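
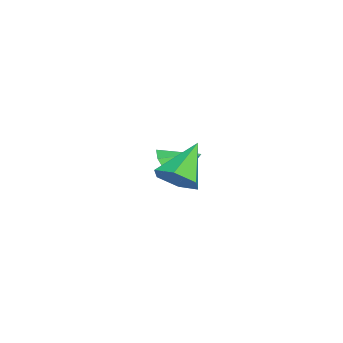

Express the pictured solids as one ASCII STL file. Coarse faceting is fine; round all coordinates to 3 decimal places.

solid 
facet normal 0.678 -0.299 -0.671
outer loop
vertex 4.403 -0.132 0.141
vertex 3.905 -0.928 -0.008
vertex 3.73 -0.153 -0.53
endloop
endfacet
facet normal -0.078 0.996 0.047
outer loop
vertex 4.403 -0.132 0.141
vertex 3.73 -0.153 -0.53
vertex 2.555 -0.332 1.328
endloop
endfacet
facet normal 0.678 -0.299 -0.671
outer loop
vertex 3.73 -0.153 -0.53
vertex 3.905 -0.928 -0.008
vertex 3.233 -0.949 -0.678
endloop
endfacet
facet normal -0.736 0.536 -0.414
outer loop
vertex 3.73 -0.153 -0.53
vertex 3.233 -0.949 -0.678
vertex 2.555 -0.332 1.328
endloop
endfacet
facet normal 0.678 -0.299 -0.671
outer loop
vertex 3.233 -0.949 -0.678
vertex 3.905 -0.928 -0.008
vertex 3.408 -1.723 -0.156
endloop
endfacet
facet normal -0.916 -0.345 -0.204
outer loop
vertex 3.233 -0.949 -0.678
vertex 3.408 -1.723 -0.156
vertex 2.555 -0.332 1.328
endloop
endfacet
facet normal 0.678 -0.299 -0.671
outer loop
vertex 3.408 -1.723 -0.156
vertex 3.905 -0.928 -0.008
vertex 4.08 -1.702 0.514
endloop
endfacet
facet normal -0.441 -0.767 0.466
outer loop
vertex 3.408 -1.723 -0.156
vertex 4.08 -1.702 0.514
vertex 2.555 -0.332 1.328
endloop
endfacet
facet normal 0.679 -0.299 -0.671
outer loop
vertex 4.08 -1.702 0.514
vertex 3.905 -0.928 -0.008
vertex 4.578 -0.906 0.663
endloop
endfacet
facet normal 0.217 -0.309 0.926
outer loop
vertex 4.08 -1.702 0.514
vertex 4.578 -0.906 0.663
vertex 2.555 -0.332 1.328
endloop
endfacet
facet normal 0.679 -0.299 -0.671
outer loop
vertex 4.578 -0.906 0.663
vertex 3.905 -0.928 -0.008
vertex 4.403 -0.132 0.141
endloop
endfacet
facet normal 0.398 0.573 0.716
outer loop
vertex 4.578 -0.906 0.663
vertex 4.403 -0.132 0.141
vertex 2.555 -0.332 1.328
endloop
endfacet
facet normal 0.168 -0.873 -0.458
outer loop
vertex -0.472 -1.586 -2.344
vertex -0.812 -2.054 -1.578
vertex -1.407 -1.797 -2.286
endloop
endfacet
facet normal -0.215 0.801 -0.559
outer loop
vertex -0.472 -1.586 -2.344
vertex -1.407 -1.797 -2.286
vertex -1.068 -0.726 -0.882
endloop
endfacet
facet normal 0.167 -0.873 -0.458
outer loop
vertex -1.407 -1.797 -2.286
vertex -0.812 -2.054 -1.578
vertex -1.747 -2.264 -1.519
endloop
endfacet
facet normal -0.888 0.443 -0.124
outer loop
vertex -1.407 -1.797 -2.286
vertex -1.747 -2.264 -1.519
vertex -1.068 -0.726 -0.882
endloop
endfacet
facet normal 0.167 -0.873 -0.458
outer loop
vertex -1.747 -2.264 -1.519
vertex -0.812 -2.054 -1.578
vertex -1.152 -2.521 -0.811
endloop
endfacet
facet normal -0.753 0.061 0.655
outer loop
vertex -1.747 -2.264 -1.519
vertex -1.152 -2.521 -0.811
vertex -1.068 -0.726 -0.882
endloop
endfacet
facet normal 0.169 -0.873 -0.457
outer loop
vertex -1.152 -2.521 -0.811
vertex -0.812 -2.054 -1.578
vertex -0.217 -2.31 -0.869
endloop
endfacet
facet normal 0.054 0.037 0.998
outer loop
vertex -1.152 -2.521 -0.811
vertex -0.217 -2.31 -0.869
vertex -1.068 -0.726 -0.882
endloop
endfacet
facet normal 0.169 -0.873 -0.457
outer loop
vertex -0.217 -2.31 -0.869
vertex -0.812 -2.054 -1.578
vertex 0.123 -1.843 -1.636
endloop
endfacet
facet normal 0.726 0.395 0.562
outer loop
vertex -0.217 -2.31 -0.869
vertex 0.123 -1.843 -1.636
vertex -1.068 -0.726 -0.882
endloop
endfacet
facet normal 0.168 -0.873 -0.458
outer loop
vertex 0.123 -1.843 -1.636
vertex -0.812 -2.054 -1.578
vertex -0.472 -1.586 -2.344
endloop
endfacet
facet normal 0.592 0.777 -0.216
outer loop
vertex 0.123 -1.843 -1.636
vertex -0.472 -1.586 -2.344
vertex -1.068 -0.726 -0.882
endloop
endfacet

endsolid


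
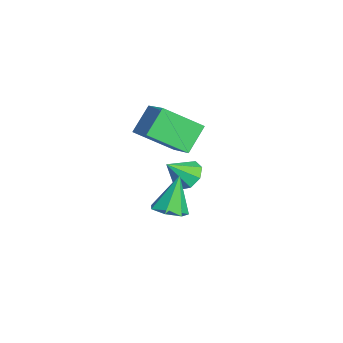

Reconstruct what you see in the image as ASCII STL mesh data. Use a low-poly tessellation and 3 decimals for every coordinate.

solid 
facet normal -0.514 0.540 0.667
outer loop
vertex 0.084 1.401 3.975
vertex 0.442 3.183 2.808
vertex -1.658 1.055 2.912
endloop
endfacet
facet normal -0.166 -0.825 0.540
outer loop
vertex -0.842 0.197 1.852
vertex 0.084 1.401 3.975
vertex -1.658 1.055 2.912
endloop
endfacet
facet normal -0.514 0.540 0.667
outer loop
vertex -1.658 1.055 2.912
vertex 0.442 3.183 2.808
vertex -1.301 2.837 1.745
endloop
endfacet
facet normal -0.842 -0.167 -0.513
outer loop
vertex -1.301 2.837 1.745
vertex -0.842 0.197 1.852
vertex -1.658 1.055 2.912
endloop
endfacet
facet normal 0.842 0.167 0.513
outer loop
vertex 0.084 1.401 3.975
vertex 1.258 2.325 1.748
vertex 0.442 3.183 2.808
endloop
endfacet
facet normal -0.166 -0.825 0.540
outer loop
vertex 0.901 0.543 2.915
vertex 0.084 1.401 3.975
vertex -0.842 0.197 1.852
endloop
endfacet
facet normal 0.842 0.167 0.513
outer loop
vertex 0.901 0.543 2.915
vertex 1.258 2.325 1.748
vertex 0.084 1.401 3.975
endloop
endfacet
facet normal 0.166 0.825 -0.540
outer loop
vertex 0.442 3.183 2.808
vertex 1.258 2.325 1.748
vertex -1.301 2.837 1.745
endloop
endfacet
facet normal -0.842 -0.167 -0.513
outer loop
vertex -0.484 1.979 0.685
vertex -0.842 0.197 1.852
vertex -1.301 2.837 1.745
endloop
endfacet
facet normal 0.166 0.825 -0.540
outer loop
vertex -1.301 2.837 1.745
vertex 1.258 2.325 1.748
vertex -0.484 1.979 0.685
endloop
endfacet
facet normal 0.514 -0.540 -0.667
outer loop
vertex -0.484 1.979 0.685
vertex 0.901 0.543 2.915
vertex -0.842 0.197 1.852
endloop
endfacet
facet normal 0.514 -0.540 -0.667
outer loop
vertex 1.258 2.325 1.748
vertex 0.901 0.543 2.915
vertex -0.484 1.979 0.685
endloop
endfacet
facet normal 0.366 -0.303 -0.880
outer loop
vertex 4.357 1.473 0.149
vertex 3.621 1.06 -0.015
vertex 3.835 1.871 -0.205
endloop
endfacet
facet normal 0.432 0.846 0.314
outer loop
vertex 4.357 1.473 0.149
vertex 3.835 1.871 -0.205
vertex 2.919 1.64 1.675
endloop
endfacet
facet normal 0.365 -0.303 -0.880
outer loop
vertex 3.835 1.871 -0.205
vertex 3.621 1.06 -0.015
vertex 3.151 1.659 -0.416
endloop
endfacet
facet normal -0.289 0.957 -0.023
outer loop
vertex 3.835 1.871 -0.205
vertex 3.151 1.659 -0.416
vertex 2.919 1.64 1.675
endloop
endfacet
facet normal 0.366 -0.302 -0.880
outer loop
vertex 3.151 1.659 -0.416
vertex 3.621 1.06 -0.015
vertex 2.821 0.995 -0.325
endloop
endfacet
facet normal -0.897 0.432 -0.096
outer loop
vertex 3.151 1.659 -0.416
vertex 2.821 0.995 -0.325
vertex 2.919 1.64 1.675
endloop
endfacet
facet normal 0.366 -0.302 -0.880
outer loop
vertex 2.821 0.995 -0.325
vertex 3.621 1.06 -0.015
vertex 3.094 0.381 -0.001
endloop
endfacet
facet normal -0.930 -0.333 0.153
outer loop
vertex 2.821 0.995 -0.325
vertex 3.094 0.381 -0.001
vertex 2.919 1.64 1.675
endloop
endfacet
facet normal 0.365 -0.302 -0.881
outer loop
vertex 3.094 0.381 -0.001
vertex 3.621 1.06 -0.015
vertex 3.763 0.278 0.312
endloop
endfacet
facet normal -0.367 -0.762 0.534
outer loop
vertex 3.094 0.381 -0.001
vertex 3.763 0.278 0.312
vertex 2.919 1.64 1.675
endloop
endfacet
facet normal 0.366 -0.302 -0.880
outer loop
vertex 3.763 0.278 0.312
vertex 3.621 1.06 -0.015
vertex 4.325 0.764 0.379
endloop
endfacet
facet normal 0.370 -0.533 0.761
outer loop
vertex 3.763 0.278 0.312
vertex 4.325 0.764 0.379
vertex 2.919 1.64 1.675
endloop
endfacet
facet normal 0.366 -0.302 -0.880
outer loop
vertex 4.325 0.764 0.379
vertex 3.621 1.06 -0.015
vertex 4.357 1.473 0.149
endloop
endfacet
facet normal 0.725 0.183 0.664
outer loop
vertex 4.325 0.764 0.379
vertex 4.357 1.473 0.149
vertex 2.919 1.64 1.675
endloop
endfacet
facet normal -0.137 0.678 -0.722
outer loop
vertex -1.26 2.902 -2.708
vertex -2.123 2.912 -2.535
vertex -1.426 3.363 -2.244
endloop
endfacet
facet normal 0.910 -0.082 0.407
outer loop
vertex -1.26 2.902 -2.708
vertex -1.426 3.363 -2.244
vertex -1.917 1.888 -1.445
endloop
endfacet
facet normal -0.137 0.678 -0.722
outer loop
vertex -1.426 3.363 -2.244
vertex -2.123 2.912 -2.535
vertex -2.0 3.559 -1.951
endloop
endfacet
facet normal 0.510 0.272 0.816
outer loop
vertex -1.426 3.363 -2.244
vertex -2.0 3.559 -1.951
vertex -1.917 1.888 -1.445
endloop
endfacet
facet normal -0.136 0.678 -0.722
outer loop
vertex -2.0 3.559 -1.951
vertex -2.123 2.912 -2.535
vertex -2.646 3.376 -2.001
endloop
endfacet
facet normal -0.153 0.279 0.948
outer loop
vertex -2.0 3.559 -1.951
vertex -2.646 3.376 -2.001
vertex -1.917 1.888 -1.445
endloop
endfacet
facet normal -0.137 0.677 -0.723
outer loop
vertex -2.646 3.376 -2.001
vertex -2.123 2.912 -2.535
vertex -2.986 2.921 -2.363
endloop
endfacet
facet normal -0.685 -0.065 0.725
outer loop
vertex -2.646 3.376 -2.001
vertex -2.986 2.921 -2.363
vertex -1.917 1.888 -1.445
endloop
endfacet
facet normal -0.137 0.678 -0.722
outer loop
vertex -2.986 2.921 -2.363
vertex -2.123 2.912 -2.535
vertex -2.821 2.461 -2.826
endloop
endfacet
facet normal -0.780 -0.560 0.278
outer loop
vertex -2.986 2.921 -2.363
vertex -2.821 2.461 -2.826
vertex -1.917 1.888 -1.445
endloop
endfacet
facet normal -0.137 0.678 -0.722
outer loop
vertex -2.821 2.461 -2.826
vertex -2.123 2.912 -2.535
vertex -2.247 2.265 -3.119
endloop
endfacet
facet normal -0.380 -0.916 -0.131
outer loop
vertex -2.821 2.461 -2.826
vertex -2.247 2.265 -3.119
vertex -1.917 1.888 -1.445
endloop
endfacet
facet normal -0.137 0.678 -0.722
outer loop
vertex -2.247 2.265 -3.119
vertex -2.123 2.912 -2.535
vertex -1.6 2.448 -3.07
endloop
endfacet
facet normal 0.281 -0.923 -0.263
outer loop
vertex -2.247 2.265 -3.119
vertex -1.6 2.448 -3.07
vertex -1.917 1.888 -1.445
endloop
endfacet
facet normal -0.137 0.678 -0.722
outer loop
vertex -1.6 2.448 -3.07
vertex -2.123 2.912 -2.535
vertex -1.26 2.902 -2.708
endloop
endfacet
facet normal 0.815 -0.578 -0.040
outer loop
vertex -1.6 2.448 -3.07
vertex -1.26 2.902 -2.708
vertex -1.917 1.888 -1.445
endloop
endfacet

endsolid


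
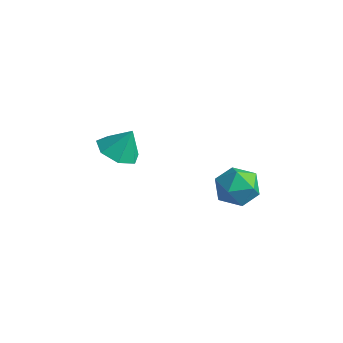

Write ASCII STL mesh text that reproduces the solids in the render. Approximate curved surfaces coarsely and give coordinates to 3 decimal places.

solid 
facet normal -0.176 0.527 0.831
outer loop
vertex 2.677 -1.183 -2.415
vertex 1.596 -1.533 -2.422
vertex 2.385 -2.137 -1.872
endloop
endfacet
facet normal 0.503 0.306 0.808
outer loop
vertex 2.677 -1.183 -2.415
vertex 2.385 -2.137 -1.872
vertex 3.342 -2.101 -2.481
endloop
endfacet
facet normal 0.799 0.563 0.212
outer loop
vertex 2.677 -1.183 -2.415
vertex 3.342 -2.101 -2.481
vertex 3.146 -1.474 -3.408
endloop
endfacet
facet normal 0.302 0.944 -0.134
outer loop
vertex 2.677 -1.183 -2.415
vertex 3.146 -1.474 -3.408
vertex 2.067 -1.123 -3.371
endloop
endfacet
facet normal -0.300 0.921 0.249
outer loop
vertex 2.677 -1.183 -2.415
vertex 2.067 -1.123 -3.371
vertex 1.596 -1.533 -2.422
endloop
endfacet
facet normal 0.501 -0.406 0.764
outer loop
vertex 3.342 -2.101 -2.481
vertex 2.385 -2.137 -1.872
vertex 2.673 -3.017 -2.529
endloop
endfacet
facet normal -0.596 -0.048 0.802
outer loop
vertex 2.385 -2.137 -1.872
vertex 1.596 -1.533 -2.422
vertex 1.594 -2.666 -2.492
endloop
endfacet
facet normal -0.796 0.589 -0.141
outer loop
vertex 1.596 -1.533 -2.422
vertex 2.067 -1.123 -3.371
vertex 1.398 -2.039 -3.419
endloop
endfacet
facet normal 0.177 0.625 -0.760
outer loop
vertex 2.067 -1.123 -3.371
vertex 3.146 -1.474 -3.408
vertex 2.355 -2.003 -4.028
endloop
endfacet
facet normal 0.980 0.011 -0.200
outer loop
vertex 3.146 -1.474 -3.408
vertex 3.342 -2.101 -2.481
vertex 3.144 -2.607 -3.478
endloop
endfacet
facet normal -0.302 -0.944 0.134
outer loop
vertex 2.063 -2.957 -3.485
vertex 2.673 -3.017 -2.529
vertex 1.594 -2.666 -2.492
endloop
endfacet
facet normal -0.799 -0.563 -0.212
outer loop
vertex 2.063 -2.957 -3.485
vertex 1.594 -2.666 -2.492
vertex 1.398 -2.039 -3.419
endloop
endfacet
facet normal -0.503 -0.306 -0.808
outer loop
vertex 2.063 -2.957 -3.485
vertex 1.398 -2.039 -3.419
vertex 2.355 -2.003 -4.028
endloop
endfacet
facet normal 0.176 -0.527 -0.831
outer loop
vertex 2.063 -2.957 -3.485
vertex 2.355 -2.003 -4.028
vertex 3.144 -2.607 -3.478
endloop
endfacet
facet normal 0.300 -0.921 -0.249
outer loop
vertex 2.063 -2.957 -3.485
vertex 3.144 -2.607 -3.478
vertex 2.673 -3.017 -2.529
endloop
endfacet
facet normal -0.177 -0.625 0.760
outer loop
vertex 1.594 -2.666 -2.492
vertex 2.673 -3.017 -2.529
vertex 2.385 -2.137 -1.872
endloop
endfacet
facet normal -0.980 -0.011 0.200
outer loop
vertex 1.398 -2.039 -3.419
vertex 1.594 -2.666 -2.492
vertex 1.596 -1.533 -2.422
endloop
endfacet
facet normal -0.501 0.406 -0.764
outer loop
vertex 2.355 -2.003 -4.028
vertex 1.398 -2.039 -3.419
vertex 2.067 -1.123 -3.371
endloop
endfacet
facet normal 0.596 0.048 -0.802
outer loop
vertex 3.144 -2.607 -3.478
vertex 2.355 -2.003 -4.028
vertex 3.146 -1.474 -3.408
endloop
endfacet
facet normal 0.796 -0.589 0.141
outer loop
vertex 2.673 -3.017 -2.529
vertex 3.144 -2.607 -3.478
vertex 3.342 -2.101 -2.481
endloop
endfacet
facet normal -0.299 -0.369 -0.880
outer loop
vertex -2.035 -3.942 -2.764
vertex -3.058 -3.999 -2.392
vertex -2.567 -3.172 -2.906
endloop
endfacet
facet normal 0.807 0.579 0.118
outer loop
vertex -2.035 -3.942 -2.764
vertex -2.567 -3.172 -2.906
vertex -2.622 -3.461 -1.108
endloop
endfacet
facet normal -0.299 -0.369 -0.880
outer loop
vertex -2.567 -3.172 -2.906
vertex -3.058 -3.999 -2.392
vertex -3.469 -3.026 -2.661
endloop
endfacet
facet normal 0.200 0.966 0.161
outer loop
vertex -2.567 -3.172 -2.906
vertex -3.469 -3.026 -2.661
vertex -2.622 -3.461 -1.108
endloop
endfacet
facet normal -0.299 -0.369 -0.880
outer loop
vertex -3.469 -3.026 -2.661
vertex -3.058 -3.999 -2.392
vertex -4.061 -3.612 -2.214
endloop
endfacet
facet normal -0.430 0.781 0.453
outer loop
vertex -3.469 -3.026 -2.661
vertex -4.061 -3.612 -2.214
vertex -2.622 -3.461 -1.108
endloop
endfacet
facet normal -0.299 -0.369 -0.880
outer loop
vertex -4.061 -3.612 -2.214
vertex -3.058 -3.999 -2.392
vertex -3.899 -4.49 -1.901
endloop
endfacet
facet normal -0.612 0.163 0.774
outer loop
vertex -4.061 -3.612 -2.214
vertex -3.899 -4.49 -1.901
vertex -2.622 -3.461 -1.108
endloop
endfacet
facet normal -0.299 -0.368 -0.880
outer loop
vertex -3.899 -4.49 -1.901
vertex -3.058 -3.999 -2.392
vertex -3.103 -4.998 -1.959
endloop
endfacet
facet normal -0.206 -0.424 0.882
outer loop
vertex -3.899 -4.49 -1.901
vertex -3.103 -4.998 -1.959
vertex -2.622 -3.461 -1.108
endloop
endfacet
facet normal -0.299 -0.368 -0.880
outer loop
vertex -3.103 -4.998 -1.959
vertex -3.058 -3.999 -2.392
vertex -2.274 -4.754 -2.343
endloop
endfacet
facet normal 0.480 -0.535 0.695
outer loop
vertex -3.103 -4.998 -1.959
vertex -2.274 -4.754 -2.343
vertex -2.622 -3.461 -1.108
endloop
endfacet
facet normal -0.300 -0.368 -0.880
outer loop
vertex -2.274 -4.754 -2.343
vertex -3.058 -3.999 -2.392
vertex -2.035 -3.942 -2.764
endloop
endfacet
facet normal 0.930 -0.089 0.356
outer loop
vertex -2.274 -4.754 -2.343
vertex -2.035 -3.942 -2.764
vertex -2.622 -3.461 -1.108
endloop
endfacet

endsolid


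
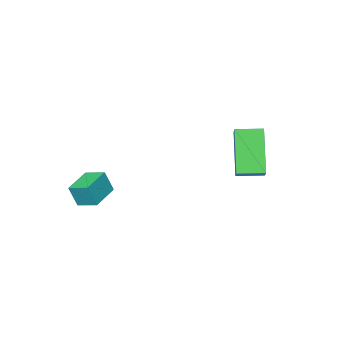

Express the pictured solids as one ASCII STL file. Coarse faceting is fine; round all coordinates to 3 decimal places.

solid 
facet normal -0.359 -0.417 0.835
outer loop
vertex -0.625 3.495 0.575
vertex -1.43 4.23 0.596
vertex -1.224 2.855 -0.002
endloop
endfacet
facet normal 0.738 -0.674 -0.019
outer loop
vertex -0.47 3.73 -1.756
vertex -0.625 3.495 0.575
vertex -1.224 2.855 -0.002
endloop
endfacet
facet normal -0.359 -0.417 0.835
outer loop
vertex -1.224 2.855 -0.002
vertex -1.43 4.23 0.596
vertex -2.029 3.589 0.018
endloop
endfacet
facet normal -0.570 -0.610 -0.550
outer loop
vertex -2.029 3.589 0.018
vertex -0.47 3.73 -1.756
vertex -1.224 2.855 -0.002
endloop
endfacet
facet normal 0.571 0.610 0.550
outer loop
vertex -0.625 3.495 0.575
vertex -0.676 5.105 -1.158
vertex -1.43 4.23 0.596
endloop
endfacet
facet normal 0.739 -0.674 -0.019
outer loop
vertex 0.129 4.371 -1.178
vertex -0.625 3.495 0.575
vertex -0.47 3.73 -1.756
endloop
endfacet
facet normal 0.570 0.610 0.550
outer loop
vertex 0.129 4.371 -1.178
vertex -0.676 5.105 -1.158
vertex -0.625 3.495 0.575
endloop
endfacet
facet normal -0.739 0.674 0.018
outer loop
vertex -1.43 4.23 0.596
vertex -0.676 5.105 -1.158
vertex -2.029 3.589 0.018
endloop
endfacet
facet normal -0.571 -0.610 -0.550
outer loop
vertex -1.275 4.465 -1.735
vertex -0.47 3.73 -1.756
vertex -2.029 3.589 0.018
endloop
endfacet
facet normal -0.739 0.674 0.019
outer loop
vertex -2.029 3.589 0.018
vertex -0.676 5.105 -1.158
vertex -1.275 4.465 -1.735
endloop
endfacet
facet normal 0.359 0.417 -0.835
outer loop
vertex -1.275 4.465 -1.735
vertex 0.129 4.371 -1.178
vertex -0.47 3.73 -1.756
endloop
endfacet
facet normal 0.359 0.417 -0.835
outer loop
vertex -0.676 5.105 -1.158
vertex 0.129 4.371 -1.178
vertex -1.275 4.465 -1.735
endloop
endfacet
facet normal -0.927 -0.323 0.188
outer loop
vertex 3.026 -0.774 -2.056
vertex 2.786 0.058 -1.809
vertex 2.766 -0.571 -2.99
endloop
endfacet
facet normal 0.266 -0.924 -0.275
outer loop
vertex 3.954 -0.158 -3.231
vertex 3.026 -0.774 -2.056
vertex 2.766 -0.571 -2.99
endloop
endfacet
facet normal -0.928 -0.323 0.188
outer loop
vertex 2.766 -0.571 -2.99
vertex 2.786 0.058 -1.809
vertex 2.527 0.26 -2.743
endloop
endfacet
facet normal -0.262 0.205 -0.943
outer loop
vertex 2.527 0.26 -2.743
vertex 3.954 -0.158 -3.231
vertex 2.766 -0.571 -2.99
endloop
endfacet
facet normal 0.262 -0.204 0.943
outer loop
vertex 3.026 -0.774 -2.056
vertex 3.974 0.471 -2.05
vertex 2.786 0.058 -1.809
endloop
endfacet
facet normal 0.267 -0.924 -0.274
outer loop
vertex 4.213 -0.36 -2.297
vertex 3.026 -0.774 -2.056
vertex 3.954 -0.158 -3.231
endloop
endfacet
facet normal 0.263 -0.205 0.943
outer loop
vertex 4.213 -0.36 -2.297
vertex 3.974 0.471 -2.05
vertex 3.026 -0.774 -2.056
endloop
endfacet
facet normal -0.266 0.924 0.274
outer loop
vertex 2.786 0.058 -1.809
vertex 3.974 0.471 -2.05
vertex 2.527 0.26 -2.743
endloop
endfacet
facet normal -0.263 0.204 -0.943
outer loop
vertex 3.714 0.674 -2.984
vertex 3.954 -0.158 -3.231
vertex 2.527 0.26 -2.743
endloop
endfacet
facet normal -0.266 0.924 0.275
outer loop
vertex 2.527 0.26 -2.743
vertex 3.974 0.471 -2.05
vertex 3.714 0.674 -2.984
endloop
endfacet
facet normal 0.928 0.323 -0.187
outer loop
vertex 3.714 0.674 -2.984
vertex 4.213 -0.36 -2.297
vertex 3.954 -0.158 -3.231
endloop
endfacet
facet normal 0.928 0.323 -0.188
outer loop
vertex 3.974 0.471 -2.05
vertex 4.213 -0.36 -2.297
vertex 3.714 0.674 -2.984
endloop
endfacet

endsolid


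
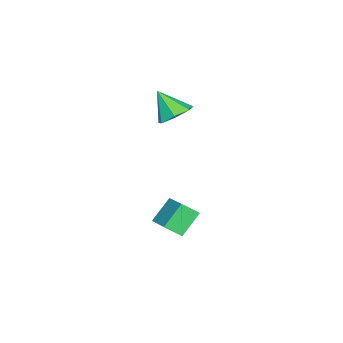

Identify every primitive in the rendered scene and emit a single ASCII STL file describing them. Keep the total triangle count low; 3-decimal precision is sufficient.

solid 
facet normal -0.640 0.298 0.708
outer loop
vertex 2.366 3.831 -1.679
vertex 2.032 4.614 -2.31
vertex 0.95 2.611 -2.445
endloop
endfacet
facet normal 0.315 -0.739 0.595
outer loop
vertex 1.948 2.146 -3.55
vertex 2.366 3.831 -1.679
vertex 0.95 2.611 -2.445
endloop
endfacet
facet normal -0.640 0.298 0.708
outer loop
vertex 0.95 2.611 -2.445
vertex 2.032 4.614 -2.31
vertex 0.616 3.394 -3.076
endloop
endfacet
facet normal -0.701 -0.604 -0.379
outer loop
vertex 0.616 3.394 -3.076
vertex 1.948 2.146 -3.55
vertex 0.95 2.611 -2.445
endloop
endfacet
facet normal 0.701 0.604 0.379
outer loop
vertex 2.366 3.831 -1.679
vertex 3.03 4.149 -3.415
vertex 2.032 4.614 -2.31
endloop
endfacet
facet normal 0.315 -0.739 0.595
outer loop
vertex 3.364 3.366 -2.784
vertex 2.366 3.831 -1.679
vertex 1.948 2.146 -3.55
endloop
endfacet
facet normal 0.701 0.604 0.379
outer loop
vertex 3.364 3.366 -2.784
vertex 3.03 4.149 -3.415
vertex 2.366 3.831 -1.679
endloop
endfacet
facet normal -0.315 0.739 -0.595
outer loop
vertex 2.032 4.614 -2.31
vertex 3.03 4.149 -3.415
vertex 0.616 3.394 -3.076
endloop
endfacet
facet normal -0.701 -0.604 -0.379
outer loop
vertex 1.614 2.929 -4.181
vertex 1.948 2.146 -3.55
vertex 0.616 3.394 -3.076
endloop
endfacet
facet normal -0.315 0.739 -0.595
outer loop
vertex 0.616 3.394 -3.076
vertex 3.03 4.149 -3.415
vertex 1.614 2.929 -4.181
endloop
endfacet
facet normal 0.640 -0.298 -0.708
outer loop
vertex 1.614 2.929 -4.181
vertex 3.364 3.366 -2.784
vertex 1.948 2.146 -3.55
endloop
endfacet
facet normal 0.640 -0.298 -0.708
outer loop
vertex 3.03 4.149 -3.415
vertex 3.364 3.366 -2.784
vertex 1.614 2.929 -4.181
endloop
endfacet
facet normal 0.098 0.603 -0.792
outer loop
vertex 0.218 2.611 2.746
vertex -0.636 2.269 2.38
vertex -0.488 3.039 2.985
endloop
endfacet
facet normal 0.454 0.275 0.848
outer loop
vertex 0.218 2.611 2.746
vertex -0.488 3.039 2.985
vertex -0.804 1.231 3.74
endloop
endfacet
facet normal 0.098 0.603 -0.792
outer loop
vertex -0.488 3.039 2.985
vertex -0.636 2.269 2.38
vertex -1.306 2.887 2.768
endloop
endfacet
facet normal -0.304 0.412 0.859
outer loop
vertex -0.488 3.039 2.985
vertex -1.306 2.887 2.768
vertex -0.804 1.231 3.74
endloop
endfacet
facet normal 0.098 0.603 -0.792
outer loop
vertex -1.306 2.887 2.768
vertex -0.636 2.269 2.38
vertex -1.619 2.27 2.259
endloop
endfacet
facet normal -0.867 0.029 0.498
outer loop
vertex -1.306 2.887 2.768
vertex -1.619 2.27 2.259
vertex -0.804 1.231 3.74
endloop
endfacet
facet normal 0.098 0.605 -0.790
outer loop
vertex -1.619 2.27 2.259
vertex -0.636 2.269 2.38
vertex -1.192 1.653 1.84
endloop
endfacet
facet normal -0.810 -0.585 0.036
outer loop
vertex -1.619 2.27 2.259
vertex -1.192 1.653 1.84
vertex -0.804 1.231 3.74
endloop
endfacet
facet normal 0.098 0.604 -0.791
outer loop
vertex -1.192 1.653 1.84
vertex -0.636 2.269 2.38
vertex -0.347 1.5 1.828
endloop
endfacet
facet normal -0.178 -0.968 -0.179
outer loop
vertex -1.192 1.653 1.84
vertex -0.347 1.5 1.828
vertex -0.804 1.231 3.74
endloop
endfacet
facet normal 0.097 0.604 -0.791
outer loop
vertex -0.347 1.5 1.828
vertex -0.636 2.269 2.38
vertex 0.281 1.927 2.231
endloop
endfacet
facet normal 0.555 -0.832 0.016
outer loop
vertex -0.347 1.5 1.828
vertex 0.281 1.927 2.231
vertex -0.804 1.231 3.74
endloop
endfacet
facet normal 0.097 0.604 -0.791
outer loop
vertex 0.281 1.927 2.231
vertex -0.636 2.269 2.38
vertex 0.218 2.611 2.746
endloop
endfacet
facet normal 0.836 -0.279 0.473
outer loop
vertex 0.281 1.927 2.231
vertex 0.218 2.611 2.746
vertex -0.804 1.231 3.74
endloop
endfacet

endsolid


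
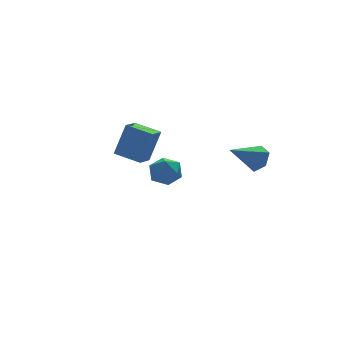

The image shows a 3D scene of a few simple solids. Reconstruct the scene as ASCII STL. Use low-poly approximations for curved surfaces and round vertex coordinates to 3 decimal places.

solid 
facet normal -0.303 0.394 0.868
outer loop
vertex 3.198 4.524 -1.729
vertex 2.262 4.233 -1.924
vertex 2.882 3.625 -1.431
endloop
endfacet
facet normal 0.373 0.171 0.912
outer loop
vertex 3.198 4.524 -1.729
vertex 2.882 3.625 -1.431
vertex 3.795 3.729 -1.824
endloop
endfacet
facet normal 0.751 0.515 0.413
outer loop
vertex 3.198 4.524 -1.729
vertex 3.795 3.729 -1.824
vertex 3.739 4.402 -2.56
endloop
endfacet
facet normal 0.309 0.949 0.062
outer loop
vertex 3.198 4.524 -1.729
vertex 3.739 4.402 -2.56
vertex 2.792 4.714 -2.622
endloop
endfacet
facet normal -0.343 0.875 0.342
outer loop
vertex 3.198 4.524 -1.729
vertex 2.792 4.714 -2.622
vertex 2.262 4.233 -1.924
endloop
endfacet
facet normal 0.386 -0.526 0.758
outer loop
vertex 3.795 3.729 -1.824
vertex 2.882 3.625 -1.431
vertex 3.228 2.946 -2.078
endloop
endfacet
facet normal -0.708 -0.166 0.686
outer loop
vertex 2.882 3.625 -1.431
vertex 2.262 4.233 -1.924
vertex 2.281 3.258 -2.14
endloop
endfacet
facet normal -0.773 0.613 -0.164
outer loop
vertex 2.262 4.233 -1.924
vertex 2.792 4.714 -2.622
vertex 2.225 3.931 -2.876
endloop
endfacet
facet normal 0.282 0.733 -0.619
outer loop
vertex 2.792 4.714 -2.622
vertex 3.739 4.402 -2.56
vertex 3.138 4.035 -3.269
endloop
endfacet
facet normal 0.998 0.030 -0.048
outer loop
vertex 3.739 4.402 -2.56
vertex 3.795 3.729 -1.824
vertex 3.758 3.427 -2.776
endloop
endfacet
facet normal -0.309 -0.949 -0.062
outer loop
vertex 2.822 3.136 -2.971
vertex 3.228 2.946 -2.078
vertex 2.281 3.258 -2.14
endloop
endfacet
facet normal -0.751 -0.515 -0.413
outer loop
vertex 2.822 3.136 -2.971
vertex 2.281 3.258 -2.14
vertex 2.225 3.931 -2.876
endloop
endfacet
facet normal -0.373 -0.171 -0.912
outer loop
vertex 2.822 3.136 -2.971
vertex 2.225 3.931 -2.876
vertex 3.138 4.035 -3.269
endloop
endfacet
facet normal 0.303 -0.394 -0.868
outer loop
vertex 2.822 3.136 -2.971
vertex 3.138 4.035 -3.269
vertex 3.758 3.427 -2.776
endloop
endfacet
facet normal 0.343 -0.875 -0.342
outer loop
vertex 2.822 3.136 -2.971
vertex 3.758 3.427 -2.776
vertex 3.228 2.946 -2.078
endloop
endfacet
facet normal -0.282 -0.733 0.619
outer loop
vertex 2.281 3.258 -2.14
vertex 3.228 2.946 -2.078
vertex 2.882 3.625 -1.431
endloop
endfacet
facet normal -0.998 -0.030 0.048
outer loop
vertex 2.225 3.931 -2.876
vertex 2.281 3.258 -2.14
vertex 2.262 4.233 -1.924
endloop
endfacet
facet normal -0.386 0.526 -0.758
outer loop
vertex 3.138 4.035 -3.269
vertex 2.225 3.931 -2.876
vertex 2.792 4.714 -2.622
endloop
endfacet
facet normal 0.708 0.166 -0.686
outer loop
vertex 3.758 3.427 -2.776
vertex 3.138 4.035 -3.269
vertex 3.739 4.402 -2.56
endloop
endfacet
facet normal 0.773 -0.613 0.164
outer loop
vertex 3.228 2.946 -2.078
vertex 3.758 3.427 -2.776
vertex 3.795 3.729 -1.824
endloop
endfacet
facet normal 0.833 0.025 -0.552
outer loop
vertex 5.104 -2.567 2.323
vertex 4.698 -2.925 1.694
vertex 4.716 -2.098 1.759
endloop
endfacet
facet normal -0.013 0.764 0.645
outer loop
vertex 5.104 -2.567 2.323
vertex 4.716 -2.098 1.759
vertex 3.082 -2.975 2.766
endloop
endfacet
facet normal 0.833 0.025 -0.553
outer loop
vertex 4.716 -2.098 1.759
vertex 4.698 -2.925 1.694
vertex 4.309 -2.456 1.13
endloop
endfacet
facet normal -0.531 0.837 -0.133
outer loop
vertex 4.716 -2.098 1.759
vertex 4.309 -2.456 1.13
vertex 3.082 -2.975 2.766
endloop
endfacet
facet normal 0.833 0.026 -0.553
outer loop
vertex 4.309 -2.456 1.13
vertex 4.698 -2.925 1.694
vertex 4.292 -3.283 1.065
endloop
endfacet
facet normal -0.808 0.063 -0.586
outer loop
vertex 4.309 -2.456 1.13
vertex 4.292 -3.283 1.065
vertex 3.082 -2.975 2.766
endloop
endfacet
facet normal 0.833 0.026 -0.553
outer loop
vertex 4.292 -3.283 1.065
vertex 4.698 -2.925 1.694
vertex 4.68 -3.752 1.628
endloop
endfacet
facet normal -0.566 -0.782 -0.261
outer loop
vertex 4.292 -3.283 1.065
vertex 4.68 -3.752 1.628
vertex 3.082 -2.975 2.766
endloop
endfacet
facet normal 0.833 0.026 -0.553
outer loop
vertex 4.68 -3.752 1.628
vertex 4.698 -2.925 1.694
vertex 5.086 -3.394 2.257
endloop
endfacet
facet normal -0.047 -0.855 0.517
outer loop
vertex 4.68 -3.752 1.628
vertex 5.086 -3.394 2.257
vertex 3.082 -2.975 2.766
endloop
endfacet
facet normal 0.833 0.026 -0.553
outer loop
vertex 5.086 -3.394 2.257
vertex 4.698 -2.925 1.694
vertex 5.104 -2.567 2.323
endloop
endfacet
facet normal 0.229 -0.082 0.970
outer loop
vertex 5.086 -3.394 2.257
vertex 5.104 -2.567 2.323
vertex 3.082 -2.975 2.766
endloop
endfacet
facet normal -0.575 0.798 0.180
outer loop
vertex -0.523 1.172 3.373
vertex 0.309 1.861 2.979
vertex -1.258 1.044 1.592
endloop
endfacet
facet normal -0.724 -0.599 0.342
outer loop
vertex -0.389 -0.161 1.321
vertex -0.523 1.172 3.373
vertex -1.258 1.044 1.592
endloop
endfacet
facet normal -0.575 0.798 0.180
outer loop
vertex -1.258 1.044 1.592
vertex 0.309 1.861 2.979
vertex -0.425 1.733 1.199
endloop
endfacet
facet normal -0.380 -0.067 -0.923
outer loop
vertex -0.425 1.733 1.199
vertex -0.389 -0.161 1.321
vertex -1.258 1.044 1.592
endloop
endfacet
facet normal 0.381 0.067 0.922
outer loop
vertex -0.523 1.172 3.373
vertex 1.178 0.656 2.708
vertex 0.309 1.861 2.979
endloop
endfacet
facet normal -0.724 -0.599 0.342
outer loop
vertex 0.345 -0.033 3.101
vertex -0.523 1.172 3.373
vertex -0.389 -0.161 1.321
endloop
endfacet
facet normal 0.381 0.066 0.922
outer loop
vertex 0.345 -0.033 3.101
vertex 1.178 0.656 2.708
vertex -0.523 1.172 3.373
endloop
endfacet
facet normal 0.724 0.599 -0.342
outer loop
vertex 0.309 1.861 2.979
vertex 1.178 0.656 2.708
vertex -0.425 1.733 1.199
endloop
endfacet
facet normal -0.381 -0.067 -0.922
outer loop
vertex 0.443 0.528 0.927
vertex -0.389 -0.161 1.321
vertex -0.425 1.733 1.199
endloop
endfacet
facet normal 0.724 0.599 -0.342
outer loop
vertex -0.425 1.733 1.199
vertex 1.178 0.656 2.708
vertex 0.443 0.528 0.927
endloop
endfacet
facet normal 0.575 -0.798 -0.180
outer loop
vertex 0.443 0.528 0.927
vertex 0.345 -0.033 3.101
vertex -0.389 -0.161 1.321
endloop
endfacet
facet normal 0.575 -0.798 -0.180
outer loop
vertex 1.178 0.656 2.708
vertex 0.345 -0.033 3.101
vertex 0.443 0.528 0.927
endloop
endfacet

endsolid


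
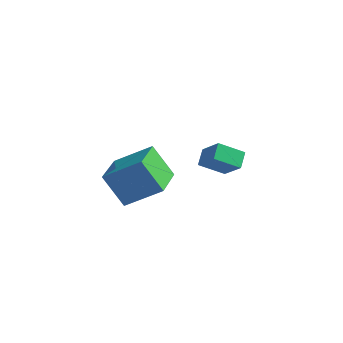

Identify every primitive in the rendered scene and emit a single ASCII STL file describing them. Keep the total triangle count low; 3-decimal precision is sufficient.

solid 
facet normal -0.758 -0.360 -0.544
outer loop
vertex -1.497 1.962 -1.039
vertex -2.179 3.909 -1.376
vertex -0.453 2.065 -2.563
endloop
endfacet
facet normal 0.326 -0.932 0.161
outer loop
vertex 1.079 2.791 -1.464
vertex -1.497 1.962 -1.039
vertex -0.453 2.065 -2.563
endloop
endfacet
facet normal -0.758 -0.360 -0.544
outer loop
vertex -0.453 2.065 -2.563
vertex -2.179 3.909 -1.376
vertex -1.135 4.011 -2.899
endloop
endfacet
facet normal 0.564 0.056 -0.824
outer loop
vertex -1.135 4.011 -2.899
vertex 1.079 2.791 -1.464
vertex -0.453 2.065 -2.563
endloop
endfacet
facet normal -0.565 -0.055 0.824
outer loop
vertex -1.497 1.962 -1.039
vertex -0.647 4.635 -0.277
vertex -2.179 3.909 -1.376
endloop
endfacet
facet normal 0.326 -0.931 0.161
outer loop
vertex 0.035 2.689 0.059
vertex -1.497 1.962 -1.039
vertex 1.079 2.791 -1.464
endloop
endfacet
facet normal -0.564 -0.055 0.824
outer loop
vertex 0.035 2.689 0.059
vertex -0.647 4.635 -0.277
vertex -1.497 1.962 -1.039
endloop
endfacet
facet normal -0.326 0.932 -0.161
outer loop
vertex -2.179 3.909 -1.376
vertex -0.647 4.635 -0.277
vertex -1.135 4.011 -2.899
endloop
endfacet
facet normal 0.564 0.055 -0.824
outer loop
vertex 0.397 4.738 -1.801
vertex 1.079 2.791 -1.464
vertex -1.135 4.011 -2.899
endloop
endfacet
facet normal -0.327 0.931 -0.161
outer loop
vertex -1.135 4.011 -2.899
vertex -0.647 4.635 -0.277
vertex 0.397 4.738 -1.801
endloop
endfacet
facet normal 0.758 0.360 0.544
outer loop
vertex 0.397 4.738 -1.801
vertex 0.035 2.689 0.059
vertex 1.079 2.791 -1.464
endloop
endfacet
facet normal 0.758 0.360 0.544
outer loop
vertex -0.647 4.635 -0.277
vertex 0.035 2.689 0.059
vertex 0.397 4.738 -1.801
endloop
endfacet
facet normal -0.701 0.250 -0.668
outer loop
vertex 2.896 2.967 1.689
vertex 3.763 3.669 1.041
vertex 3.103 2.27 1.211
endloop
endfacet
facet normal -0.672 -0.544 0.503
outer loop
vertex 4.057 1.931 2.119
vertex 2.896 2.967 1.689
vertex 3.103 2.27 1.211
endloop
endfacet
facet normal -0.701 0.250 -0.668
outer loop
vertex 3.103 2.27 1.211
vertex 3.763 3.669 1.041
vertex 3.97 2.973 0.563
endloop
endfacet
facet normal 0.239 -0.801 -0.550
outer loop
vertex 3.97 2.973 0.563
vertex 4.057 1.931 2.119
vertex 3.103 2.27 1.211
endloop
endfacet
facet normal -0.238 0.801 0.549
outer loop
vertex 2.896 2.967 1.689
vertex 4.717 3.33 1.949
vertex 3.763 3.669 1.041
endloop
endfacet
facet normal -0.672 -0.545 0.502
outer loop
vertex 3.85 2.627 2.597
vertex 2.896 2.967 1.689
vertex 4.057 1.931 2.119
endloop
endfacet
facet normal -0.238 0.801 0.550
outer loop
vertex 3.85 2.627 2.597
vertex 4.717 3.33 1.949
vertex 2.896 2.967 1.689
endloop
endfacet
facet normal 0.672 0.545 -0.502
outer loop
vertex 3.763 3.669 1.041
vertex 4.717 3.33 1.949
vertex 3.97 2.973 0.563
endloop
endfacet
facet normal 0.238 -0.801 -0.550
outer loop
vertex 4.924 2.633 1.471
vertex 4.057 1.931 2.119
vertex 3.97 2.973 0.563
endloop
endfacet
facet normal 0.672 0.544 -0.502
outer loop
vertex 3.97 2.973 0.563
vertex 4.717 3.33 1.949
vertex 4.924 2.633 1.471
endloop
endfacet
facet normal 0.701 -0.250 0.668
outer loop
vertex 4.924 2.633 1.471
vertex 3.85 2.627 2.597
vertex 4.057 1.931 2.119
endloop
endfacet
facet normal 0.701 -0.250 0.668
outer loop
vertex 4.717 3.33 1.949
vertex 3.85 2.627 2.597
vertex 4.924 2.633 1.471
endloop
endfacet

endsolid


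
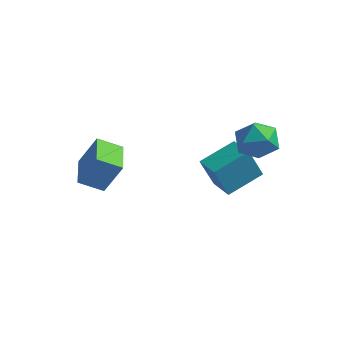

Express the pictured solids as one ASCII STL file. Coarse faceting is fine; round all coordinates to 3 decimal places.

solid 
facet normal -0.654 0.249 0.715
outer loop
vertex 3.292 1.654 1.259
vertex 2.792 0.74 1.12
vertex 3.578 0.809 1.815
endloop
endfacet
facet normal -0.017 0.546 0.838
outer loop
vertex 3.292 1.654 1.259
vertex 3.578 0.809 1.815
vertex 4.311 1.447 1.414
endloop
endfacet
facet normal 0.151 0.950 0.274
outer loop
vertex 3.292 1.654 1.259
vertex 4.311 1.447 1.414
vertex 3.978 1.772 0.471
endloop
endfacet
facet normal -0.381 0.903 -0.197
outer loop
vertex 3.292 1.654 1.259
vertex 3.978 1.772 0.471
vertex 3.039 1.336 0.289
endloop
endfacet
facet normal -0.880 0.470 0.075
outer loop
vertex 3.292 1.654 1.259
vertex 3.039 1.336 0.289
vertex 2.792 0.74 1.12
endloop
endfacet
facet normal 0.465 0.022 0.885
outer loop
vertex 4.311 1.447 1.414
vertex 3.578 0.809 1.815
vertex 4.441 0.404 1.371
endloop
endfacet
facet normal -0.566 -0.459 0.685
outer loop
vertex 3.578 0.809 1.815
vertex 2.792 0.74 1.12
vertex 3.502 -0.032 1.189
endloop
endfacet
facet normal -0.931 -0.102 -0.350
outer loop
vertex 2.792 0.74 1.12
vertex 3.039 1.336 0.289
vertex 3.169 0.293 0.246
endloop
endfacet
facet normal -0.125 0.600 -0.790
outer loop
vertex 3.039 1.336 0.289
vertex 3.978 1.772 0.471
vertex 3.902 0.931 -0.155
endloop
endfacet
facet normal 0.737 0.675 -0.027
outer loop
vertex 3.978 1.772 0.471
vertex 4.311 1.447 1.414
vertex 4.688 1.0 0.54
endloop
endfacet
facet normal 0.381 -0.903 0.197
outer loop
vertex 4.188 0.086 0.401
vertex 4.441 0.404 1.371
vertex 3.502 -0.032 1.189
endloop
endfacet
facet normal -0.151 -0.950 -0.274
outer loop
vertex 4.188 0.086 0.401
vertex 3.502 -0.032 1.189
vertex 3.169 0.293 0.246
endloop
endfacet
facet normal 0.017 -0.546 -0.838
outer loop
vertex 4.188 0.086 0.401
vertex 3.169 0.293 0.246
vertex 3.902 0.931 -0.155
endloop
endfacet
facet normal 0.654 -0.249 -0.715
outer loop
vertex 4.188 0.086 0.401
vertex 3.902 0.931 -0.155
vertex 4.688 1.0 0.54
endloop
endfacet
facet normal 0.880 -0.470 -0.075
outer loop
vertex 4.188 0.086 0.401
vertex 4.688 1.0 0.54
vertex 4.441 0.404 1.371
endloop
endfacet
facet normal 0.125 -0.600 0.790
outer loop
vertex 3.502 -0.032 1.189
vertex 4.441 0.404 1.371
vertex 3.578 0.809 1.815
endloop
endfacet
facet normal -0.737 -0.675 0.027
outer loop
vertex 3.169 0.293 0.246
vertex 3.502 -0.032 1.189
vertex 2.792 0.74 1.12
endloop
endfacet
facet normal -0.465 -0.022 -0.885
outer loop
vertex 3.902 0.931 -0.155
vertex 3.169 0.293 0.246
vertex 3.039 1.336 0.289
endloop
endfacet
facet normal 0.566 0.459 -0.685
outer loop
vertex 4.688 1.0 0.54
vertex 3.902 0.931 -0.155
vertex 3.978 1.772 0.471
endloop
endfacet
facet normal 0.931 0.102 0.350
outer loop
vertex 4.441 0.404 1.371
vertex 4.688 1.0 0.54
vertex 4.311 1.447 1.414
endloop
endfacet
facet normal -0.771 -0.429 0.471
outer loop
vertex -0.682 -4.76 1.991
vertex -1.434 -3.36 2.036
vertex -1.383 -5.09 0.545
endloop
endfacet
facet normal 0.473 -0.881 -0.028
outer loop
vertex -0.466 -4.58 -0.016
vertex -0.682 -4.76 1.991
vertex -1.383 -5.09 0.545
endloop
endfacet
facet normal -0.771 -0.429 0.471
outer loop
vertex -1.383 -5.09 0.545
vertex -1.434 -3.36 2.036
vertex -2.135 -3.69 0.59
endloop
endfacet
facet normal -0.427 -0.201 -0.881
outer loop
vertex -2.135 -3.69 0.59
vertex -0.466 -4.58 -0.016
vertex -1.383 -5.09 0.545
endloop
endfacet
facet normal 0.427 0.201 0.881
outer loop
vertex -0.682 -4.76 1.991
vertex -0.517 -2.85 1.475
vertex -1.434 -3.36 2.036
endloop
endfacet
facet normal 0.473 -0.881 -0.028
outer loop
vertex 0.235 -4.25 1.43
vertex -0.682 -4.76 1.991
vertex -0.466 -4.58 -0.016
endloop
endfacet
facet normal 0.427 0.201 0.881
outer loop
vertex 0.235 -4.25 1.43
vertex -0.517 -2.85 1.475
vertex -0.682 -4.76 1.991
endloop
endfacet
facet normal -0.473 0.881 0.028
outer loop
vertex -1.434 -3.36 2.036
vertex -0.517 -2.85 1.475
vertex -2.135 -3.69 0.59
endloop
endfacet
facet normal -0.427 -0.201 -0.881
outer loop
vertex -1.218 -3.18 0.029
vertex -0.466 -4.58 -0.016
vertex -2.135 -3.69 0.59
endloop
endfacet
facet normal -0.473 0.881 0.028
outer loop
vertex -2.135 -3.69 0.59
vertex -0.517 -2.85 1.475
vertex -1.218 -3.18 0.029
endloop
endfacet
facet normal 0.771 0.429 -0.471
outer loop
vertex -1.218 -3.18 0.029
vertex 0.235 -4.25 1.43
vertex -0.466 -4.58 -0.016
endloop
endfacet
facet normal 0.771 0.429 -0.471
outer loop
vertex -0.517 -2.85 1.475
vertex 0.235 -4.25 1.43
vertex -1.218 -3.18 0.029
endloop
endfacet
facet normal -0.806 0.572 -0.152
outer loop
vertex 1.653 -0.246 -0.493
vertex 2.551 1.184 0.131
vertex 2.166 0.082 -1.983
endloop
endfacet
facet normal -0.499 -0.794 -0.347
outer loop
vertex 3.189 -0.644 -1.791
vertex 1.653 -0.246 -0.493
vertex 2.166 0.082 -1.983
endloop
endfacet
facet normal -0.806 0.572 -0.151
outer loop
vertex 2.166 0.082 -1.983
vertex 2.551 1.184 0.131
vertex 3.063 1.512 -1.36
endloop
endfacet
facet normal 0.318 0.204 -0.926
outer loop
vertex 3.063 1.512 -1.36
vertex 3.189 -0.644 -1.791
vertex 2.166 0.082 -1.983
endloop
endfacet
facet normal -0.318 -0.204 0.926
outer loop
vertex 1.653 -0.246 -0.493
vertex 3.574 0.458 0.323
vertex 2.551 1.184 0.131
endloop
endfacet
facet normal -0.498 -0.795 -0.346
outer loop
vertex 2.677 -0.972 -0.3
vertex 1.653 -0.246 -0.493
vertex 3.189 -0.644 -1.791
endloop
endfacet
facet normal -0.319 -0.203 0.926
outer loop
vertex 2.677 -0.972 -0.3
vertex 3.574 0.458 0.323
vertex 1.653 -0.246 -0.493
endloop
endfacet
facet normal 0.499 0.795 0.346
outer loop
vertex 2.551 1.184 0.131
vertex 3.574 0.458 0.323
vertex 3.063 1.512 -1.36
endloop
endfacet
facet normal 0.319 0.204 -0.926
outer loop
vertex 4.087 0.786 -1.167
vertex 3.189 -0.644 -1.791
vertex 3.063 1.512 -1.36
endloop
endfacet
facet normal 0.498 0.795 0.346
outer loop
vertex 3.063 1.512 -1.36
vertex 3.574 0.458 0.323
vertex 4.087 0.786 -1.167
endloop
endfacet
facet normal 0.806 -0.572 0.151
outer loop
vertex 4.087 0.786 -1.167
vertex 2.677 -0.972 -0.3
vertex 3.189 -0.644 -1.791
endloop
endfacet
facet normal 0.806 -0.572 0.152
outer loop
vertex 3.574 0.458 0.323
vertex 2.677 -0.972 -0.3
vertex 4.087 0.786 -1.167
endloop
endfacet

endsolid


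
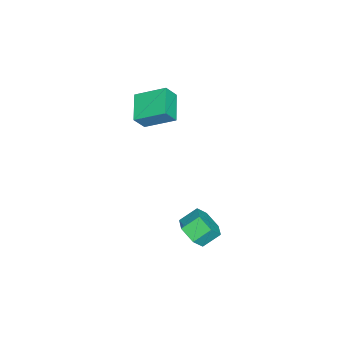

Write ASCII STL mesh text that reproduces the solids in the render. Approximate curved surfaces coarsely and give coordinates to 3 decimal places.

solid 
facet normal 0.466 -0.647 -0.603
outer loop
vertex 3.294 3.337 -3.683
vertex 2.368 2.925 -3.956
vertex 2.769 3.725 -4.505
endloop
endfacet
facet normal 0.730 0.666 -0.152
outer loop
vertex 3.294 3.337 -3.683
vertex 2.769 3.725 -4.505
vertex 2.699 4.166 -2.911
endloop
endfacet
facet normal 0.730 0.666 -0.152
outer loop
vertex 2.699 4.166 -2.911
vertex 2.769 3.725 -4.505
vertex 2.174 4.554 -3.733
endloop
endfacet
facet normal -0.465 0.648 0.603
outer loop
vertex 2.699 4.166 -2.911
vertex 2.174 4.554 -3.733
vertex 1.772 3.755 -3.184
endloop
endfacet
facet normal 0.465 -0.647 -0.604
outer loop
vertex 2.769 3.725 -4.505
vertex 2.368 2.925 -3.956
vertex 1.843 3.314 -4.778
endloop
endfacet
facet normal -0.068 0.653 -0.754
outer loop
vertex 2.769 3.725 -4.505
vertex 1.843 3.314 -4.778
vertex 2.174 4.554 -3.733
endloop
endfacet
facet normal -0.068 0.653 -0.754
outer loop
vertex 2.174 4.554 -3.733
vertex 1.843 3.314 -4.778
vertex 1.247 4.143 -4.006
endloop
endfacet
facet normal -0.465 0.648 0.603
outer loop
vertex 2.174 4.554 -3.733
vertex 1.247 4.143 -4.006
vertex 1.772 3.755 -3.184
endloop
endfacet
facet normal 0.465 -0.648 -0.604
outer loop
vertex 1.843 3.314 -4.778
vertex 2.368 2.925 -3.956
vertex 1.441 2.514 -4.229
endloop
endfacet
facet normal -0.798 -0.013 -0.603
outer loop
vertex 1.843 3.314 -4.778
vertex 1.441 2.514 -4.229
vertex 1.247 4.143 -4.006
endloop
endfacet
facet normal -0.799 -0.013 -0.602
outer loop
vertex 1.247 4.143 -4.006
vertex 1.441 2.514 -4.229
vertex 0.846 3.343 -3.457
endloop
endfacet
facet normal -0.466 0.647 0.603
outer loop
vertex 1.247 4.143 -4.006
vertex 0.846 3.343 -3.457
vertex 1.772 3.755 -3.184
endloop
endfacet
facet normal 0.465 -0.648 -0.603
outer loop
vertex 1.441 2.514 -4.229
vertex 2.368 2.925 -3.956
vertex 1.966 2.126 -3.407
endloop
endfacet
facet normal -0.730 -0.666 0.152
outer loop
vertex 1.441 2.514 -4.229
vertex 1.966 2.126 -3.407
vertex 0.846 3.343 -3.457
endloop
endfacet
facet normal -0.730 -0.666 0.152
outer loop
vertex 0.846 3.343 -3.457
vertex 1.966 2.126 -3.407
vertex 1.371 2.955 -2.635
endloop
endfacet
facet normal -0.466 0.647 0.603
outer loop
vertex 0.846 3.343 -3.457
vertex 1.371 2.955 -2.635
vertex 1.772 3.755 -3.184
endloop
endfacet
facet normal 0.465 -0.648 -0.603
outer loop
vertex 1.966 2.126 -3.407
vertex 2.368 2.925 -3.956
vertex 2.893 2.537 -3.134
endloop
endfacet
facet normal 0.068 -0.653 0.754
outer loop
vertex 1.966 2.126 -3.407
vertex 2.893 2.537 -3.134
vertex 1.371 2.955 -2.635
endloop
endfacet
facet normal 0.068 -0.653 0.754
outer loop
vertex 1.371 2.955 -2.635
vertex 2.893 2.537 -3.134
vertex 2.297 3.366 -2.362
endloop
endfacet
facet normal -0.465 0.647 0.604
outer loop
vertex 1.371 2.955 -2.635
vertex 2.297 3.366 -2.362
vertex 1.772 3.755 -3.184
endloop
endfacet
facet normal 0.466 -0.647 -0.603
outer loop
vertex 2.893 2.537 -3.134
vertex 2.368 2.925 -3.956
vertex 3.294 3.337 -3.683
endloop
endfacet
facet normal 0.798 0.013 0.602
outer loop
vertex 2.893 2.537 -3.134
vertex 3.294 3.337 -3.683
vertex 2.297 3.366 -2.362
endloop
endfacet
facet normal 0.798 0.012 0.602
outer loop
vertex 2.297 3.366 -2.362
vertex 3.294 3.337 -3.683
vertex 2.699 4.166 -2.911
endloop
endfacet
facet normal -0.465 0.648 0.604
outer loop
vertex 2.297 3.366 -2.362
vertex 2.699 4.166 -2.911
vertex 1.772 3.755 -3.184
endloop
endfacet
facet normal -0.448 0.379 -0.810
outer loop
vertex -2.383 0.567 3.409
vertex -0.737 1.085 2.741
vertex -2.202 -1.206 2.48
endloop
endfacet
facet normal -0.890 -0.280 0.361
outer loop
vertex -1.683 -1.645 3.419
vertex -2.383 0.567 3.409
vertex -2.202 -1.206 2.48
endloop
endfacet
facet normal -0.448 0.379 -0.810
outer loop
vertex -2.202 -1.206 2.48
vertex -0.737 1.085 2.741
vertex -0.557 -0.688 1.812
endloop
endfacet
facet normal 0.090 -0.882 -0.462
outer loop
vertex -0.557 -0.688 1.812
vertex -1.683 -1.645 3.419
vertex -2.202 -1.206 2.48
endloop
endfacet
facet normal -0.090 0.882 0.462
outer loop
vertex -2.383 0.567 3.409
vertex -0.218 0.646 3.68
vertex -0.737 1.085 2.741
endloop
endfacet
facet normal -0.889 -0.280 0.362
outer loop
vertex -1.863 0.128 4.348
vertex -2.383 0.567 3.409
vertex -1.683 -1.645 3.419
endloop
endfacet
facet normal -0.090 0.882 0.462
outer loop
vertex -1.863 0.128 4.348
vertex -0.218 0.646 3.68
vertex -2.383 0.567 3.409
endloop
endfacet
facet normal 0.890 0.280 -0.361
outer loop
vertex -0.737 1.085 2.741
vertex -0.218 0.646 3.68
vertex -0.557 -0.688 1.812
endloop
endfacet
facet normal 0.090 -0.882 -0.462
outer loop
vertex -0.037 -1.127 2.751
vertex -1.683 -1.645 3.419
vertex -0.557 -0.688 1.812
endloop
endfacet
facet normal 0.889 0.280 -0.361
outer loop
vertex -0.557 -0.688 1.812
vertex -0.218 0.646 3.68
vertex -0.037 -1.127 2.751
endloop
endfacet
facet normal 0.448 -0.379 0.810
outer loop
vertex -0.037 -1.127 2.751
vertex -1.863 0.128 4.348
vertex -1.683 -1.645 3.419
endloop
endfacet
facet normal 0.448 -0.379 0.810
outer loop
vertex -0.218 0.646 3.68
vertex -1.863 0.128 4.348
vertex -0.037 -1.127 2.751
endloop
endfacet

endsolid


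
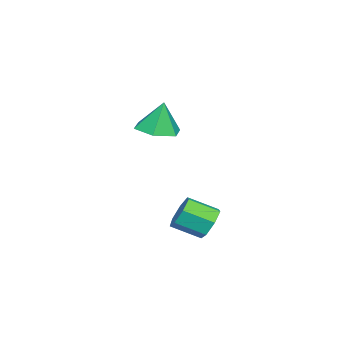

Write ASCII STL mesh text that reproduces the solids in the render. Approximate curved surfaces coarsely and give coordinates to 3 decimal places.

solid 
facet normal -0.239 0.859 -0.452
outer loop
vertex 1.974 0.618 -1.868
vertex 1.327 0.254 -2.218
vertex 1.366 0.644 -1.497
endloop
endfacet
facet normal 0.464 0.511 0.724
outer loop
vertex 1.974 0.618 -1.868
vertex 1.366 0.644 -1.497
vertex 2.299 -0.55 -1.252
endloop
endfacet
facet normal 0.463 0.510 0.725
outer loop
vertex 2.299 -0.55 -1.252
vertex 1.366 0.644 -1.497
vertex 1.691 -0.524 -0.882
endloop
endfacet
facet normal 0.239 -0.859 0.453
outer loop
vertex 2.299 -0.55 -1.252
vertex 1.691 -0.524 -0.882
vertex 1.653 -0.914 -1.602
endloop
endfacet
facet normal -0.239 0.860 -0.452
outer loop
vertex 1.366 0.644 -1.497
vertex 1.327 0.254 -2.218
vertex 0.73 0.377 -1.669
endloop
endfacet
facet normal -0.378 0.347 0.858
outer loop
vertex 1.366 0.644 -1.497
vertex 0.73 0.377 -1.669
vertex 1.691 -0.524 -0.882
endloop
endfacet
facet normal -0.378 0.346 0.858
outer loop
vertex 1.691 -0.524 -0.882
vertex 0.73 0.377 -1.669
vertex 1.055 -0.792 -1.054
endloop
endfacet
facet normal 0.240 -0.859 0.453
outer loop
vertex 1.691 -0.524 -0.882
vertex 1.055 -0.792 -1.054
vertex 1.653 -0.914 -1.602
endloop
endfacet
facet normal -0.239 0.859 -0.452
outer loop
vertex 0.73 0.377 -1.669
vertex 1.327 0.254 -2.218
vertex 0.543 0.017 -2.254
endloop
endfacet
facet normal -0.935 -0.078 0.347
outer loop
vertex 0.73 0.377 -1.669
vertex 0.543 0.017 -2.254
vertex 1.055 -0.792 -1.054
endloop
endfacet
facet normal -0.935 -0.078 0.347
outer loop
vertex 1.055 -0.792 -1.054
vertex 0.543 0.017 -2.254
vertex 0.868 -1.152 -1.639
endloop
endfacet
facet normal 0.239 -0.859 0.452
outer loop
vertex 1.055 -0.792 -1.054
vertex 0.868 -1.152 -1.639
vertex 1.653 -0.914 -1.602
endloop
endfacet
facet normal -0.239 0.859 -0.452
outer loop
vertex 0.543 0.017 -2.254
vertex 1.327 0.254 -2.218
vertex 0.947 -0.164 -2.812
endloop
endfacet
facet normal -0.788 -0.444 -0.427
outer loop
vertex 0.543 0.017 -2.254
vertex 0.947 -0.164 -2.812
vertex 0.868 -1.152 -1.639
endloop
endfacet
facet normal -0.788 -0.444 -0.427
outer loop
vertex 0.868 -1.152 -1.639
vertex 0.947 -0.164 -2.812
vertex 1.272 -1.333 -2.196
endloop
endfacet
facet normal 0.239 -0.859 0.453
outer loop
vertex 0.868 -1.152 -1.639
vertex 1.272 -1.333 -2.196
vertex 1.653 -0.914 -1.602
endloop
endfacet
facet normal -0.238 0.859 -0.452
outer loop
vertex 0.947 -0.164 -2.812
vertex 1.327 0.254 -2.218
vertex 1.637 -0.03 -2.921
endloop
endfacet
facet normal -0.046 -0.476 -0.878
outer loop
vertex 0.947 -0.164 -2.812
vertex 1.637 -0.03 -2.921
vertex 1.272 -1.333 -2.196
endloop
endfacet
facet normal -0.048 -0.475 -0.878
outer loop
vertex 1.272 -1.333 -2.196
vertex 1.637 -0.03 -2.921
vertex 1.962 -1.199 -2.306
endloop
endfacet
facet normal 0.239 -0.859 0.453
outer loop
vertex 1.272 -1.333 -2.196
vertex 1.962 -1.199 -2.306
vertex 1.653 -0.914 -1.602
endloop
endfacet
facet normal -0.239 0.859 -0.452
outer loop
vertex 1.637 -0.03 -2.921
vertex 1.327 0.254 -2.218
vertex 2.094 0.318 -2.501
endloop
endfacet
facet normal 0.728 -0.149 -0.669
outer loop
vertex 1.637 -0.03 -2.921
vertex 2.094 0.318 -2.501
vertex 1.962 -1.199 -2.306
endloop
endfacet
facet normal 0.728 -0.149 -0.669
outer loop
vertex 1.962 -1.199 -2.306
vertex 2.094 0.318 -2.501
vertex 2.419 -0.85 -1.886
endloop
endfacet
facet normal 0.240 -0.859 0.453
outer loop
vertex 1.962 -1.199 -2.306
vertex 2.419 -0.85 -1.886
vertex 1.653 -0.914 -1.602
endloop
endfacet
facet normal -0.239 0.859 -0.452
outer loop
vertex 2.094 0.318 -2.501
vertex 1.327 0.254 -2.218
vertex 1.974 0.618 -1.868
endloop
endfacet
facet normal 0.956 0.289 0.044
outer loop
vertex 2.094 0.318 -2.501
vertex 1.974 0.618 -1.868
vertex 2.419 -0.85 -1.886
endloop
endfacet
facet normal 0.956 0.289 0.044
outer loop
vertex 2.419 -0.85 -1.886
vertex 1.974 0.618 -1.868
vertex 2.299 -0.55 -1.252
endloop
endfacet
facet normal 0.239 -0.859 0.452
outer loop
vertex 2.419 -0.85 -1.886
vertex 2.299 -0.55 -1.252
vertex 1.653 -0.914 -1.602
endloop
endfacet
facet normal 0.033 -0.185 -0.982
outer loop
vertex -2.608 -4.35 1.002
vertex -3.265 -3.575 0.834
vertex -2.25 -3.399 0.835
endloop
endfacet
facet normal 0.797 -0.200 0.569
outer loop
vertex -2.608 -4.35 1.002
vertex -2.25 -3.399 0.835
vertex -3.315 -3.285 2.366
endloop
endfacet
facet normal 0.033 -0.186 -0.982
outer loop
vertex -2.25 -3.399 0.835
vertex -3.265 -3.575 0.834
vertex -2.906 -2.623 0.666
endloop
endfacet
facet normal 0.652 0.640 0.406
outer loop
vertex -2.25 -3.399 0.835
vertex -2.906 -2.623 0.666
vertex -3.315 -3.285 2.366
endloop
endfacet
facet normal 0.032 -0.185 -0.982
outer loop
vertex -2.906 -2.623 0.666
vertex -3.265 -3.575 0.834
vertex -3.921 -2.799 0.666
endloop
endfacet
facet normal -0.162 0.932 0.324
outer loop
vertex -2.906 -2.623 0.666
vertex -3.921 -2.799 0.666
vertex -3.315 -3.285 2.366
endloop
endfacet
facet normal 0.033 -0.185 -0.982
outer loop
vertex -3.921 -2.799 0.666
vertex -3.265 -3.575 0.834
vertex -4.279 -3.75 0.833
endloop
endfacet
facet normal -0.830 0.384 0.405
outer loop
vertex -3.921 -2.799 0.666
vertex -4.279 -3.75 0.833
vertex -3.315 -3.285 2.366
endloop
endfacet
facet normal 0.033 -0.185 -0.982
outer loop
vertex -4.279 -3.75 0.833
vertex -3.265 -3.575 0.834
vertex -3.623 -4.526 1.001
endloop
endfacet
facet normal -0.685 -0.456 0.569
outer loop
vertex -4.279 -3.75 0.833
vertex -3.623 -4.526 1.001
vertex -3.315 -3.285 2.366
endloop
endfacet
facet normal 0.033 -0.185 -0.982
outer loop
vertex -3.623 -4.526 1.001
vertex -3.265 -3.575 0.834
vertex -2.608 -4.35 1.002
endloop
endfacet
facet normal 0.129 -0.748 0.651
outer loop
vertex -3.623 -4.526 1.001
vertex -2.608 -4.35 1.002
vertex -3.315 -3.285 2.366
endloop
endfacet

endsolid


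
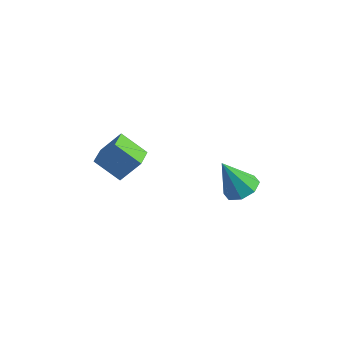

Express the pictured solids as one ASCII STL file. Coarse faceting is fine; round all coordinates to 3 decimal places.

solid 
facet normal -0.513 -0.368 -0.775
outer loop
vertex -4.511 0.548 -0.575
vertex -4.977 1.794 -0.858
vertex -3.126 0.827 -1.624
endloop
endfacet
facet normal 0.342 -0.916 0.209
outer loop
vertex -2.263 1.446 -0.322
vertex -4.511 0.548 -0.575
vertex -3.126 0.827 -1.624
endloop
endfacet
facet normal -0.513 -0.369 -0.775
outer loop
vertex -3.126 0.827 -1.624
vertex -4.977 1.794 -0.858
vertex -3.592 2.073 -1.908
endloop
endfacet
facet normal 0.787 0.158 -0.597
outer loop
vertex -3.592 2.073 -1.908
vertex -2.263 1.446 -0.322
vertex -3.126 0.827 -1.624
endloop
endfacet
facet normal -0.787 -0.159 0.597
outer loop
vertex -4.511 0.548 -0.575
vertex -4.114 2.413 0.444
vertex -4.977 1.794 -0.858
endloop
endfacet
facet normal 0.343 -0.916 0.208
outer loop
vertex -3.648 1.167 0.728
vertex -4.511 0.548 -0.575
vertex -2.263 1.446 -0.322
endloop
endfacet
facet normal -0.787 -0.158 0.596
outer loop
vertex -3.648 1.167 0.728
vertex -4.114 2.413 0.444
vertex -4.511 0.548 -0.575
endloop
endfacet
facet normal -0.343 0.916 -0.208
outer loop
vertex -4.977 1.794 -0.858
vertex -4.114 2.413 0.444
vertex -3.592 2.073 -1.908
endloop
endfacet
facet normal 0.787 0.159 -0.597
outer loop
vertex -2.729 2.692 -0.605
vertex -2.263 1.446 -0.322
vertex -3.592 2.073 -1.908
endloop
endfacet
facet normal -0.342 0.916 -0.208
outer loop
vertex -3.592 2.073 -1.908
vertex -4.114 2.413 0.444
vertex -2.729 2.692 -0.605
endloop
endfacet
facet normal 0.513 0.368 0.775
outer loop
vertex -2.729 2.692 -0.605
vertex -3.648 1.167 0.728
vertex -2.263 1.446 -0.322
endloop
endfacet
facet normal 0.513 0.369 0.775
outer loop
vertex -4.114 2.413 0.444
vertex -3.648 1.167 0.728
vertex -2.729 2.692 -0.605
endloop
endfacet
facet normal 0.422 0.214 -0.881
outer loop
vertex 2.968 2.444 -1.278
vertex 2.448 3.298 -1.319
vertex 3.341 3.03 -0.957
endloop
endfacet
facet normal 0.534 -0.642 0.551
outer loop
vertex 2.968 2.444 -1.278
vertex 3.341 3.03 -0.957
vertex 1.552 2.842 0.559
endloop
endfacet
facet normal 0.421 0.213 -0.882
outer loop
vertex 3.341 3.03 -0.957
vertex 2.448 3.298 -1.319
vertex 3.192 3.773 -0.849
endloop
endfacet
facet normal 0.645 0.018 0.764
outer loop
vertex 3.341 3.03 -0.957
vertex 3.192 3.773 -0.849
vertex 1.552 2.842 0.559
endloop
endfacet
facet normal 0.420 0.214 -0.882
outer loop
vertex 3.192 3.773 -0.849
vertex 2.448 3.298 -1.319
vertex 2.607 4.237 -1.015
endloop
endfacet
facet normal 0.281 0.617 0.735
outer loop
vertex 3.192 3.773 -0.849
vertex 2.607 4.237 -1.015
vertex 1.552 2.842 0.559
endloop
endfacet
facet normal 0.421 0.214 -0.881
outer loop
vertex 2.607 4.237 -1.015
vertex 2.448 3.298 -1.319
vertex 1.929 4.151 -1.36
endloop
endfacet
facet normal -0.347 0.805 0.481
outer loop
vertex 2.607 4.237 -1.015
vertex 1.929 4.151 -1.36
vertex 1.552 2.842 0.559
endloop
endfacet
facet normal 0.420 0.213 -0.882
outer loop
vertex 1.929 4.151 -1.36
vertex 2.448 3.298 -1.319
vertex 1.555 3.565 -1.68
endloop
endfacet
facet normal -0.869 0.472 0.151
outer loop
vertex 1.929 4.151 -1.36
vertex 1.555 3.565 -1.68
vertex 1.552 2.842 0.559
endloop
endfacet
facet normal 0.420 0.214 -0.882
outer loop
vertex 1.555 3.565 -1.68
vertex 2.448 3.298 -1.319
vertex 1.705 2.822 -1.789
endloop
endfacet
facet normal -0.980 -0.189 -0.062
outer loop
vertex 1.555 3.565 -1.68
vertex 1.705 2.822 -1.789
vertex 1.552 2.842 0.559
endloop
endfacet
facet normal 0.421 0.213 -0.882
outer loop
vertex 1.705 2.822 -1.789
vertex 2.448 3.298 -1.319
vertex 2.29 2.358 -1.622
endloop
endfacet
facet normal -0.615 -0.788 -0.033
outer loop
vertex 1.705 2.822 -1.789
vertex 2.29 2.358 -1.622
vertex 1.552 2.842 0.559
endloop
endfacet
facet normal 0.420 0.214 -0.882
outer loop
vertex 2.29 2.358 -1.622
vertex 2.448 3.298 -1.319
vertex 2.968 2.444 -1.278
endloop
endfacet
facet normal 0.012 -0.975 0.220
outer loop
vertex 2.29 2.358 -1.622
vertex 2.968 2.444 -1.278
vertex 1.552 2.842 0.559
endloop
endfacet

endsolid


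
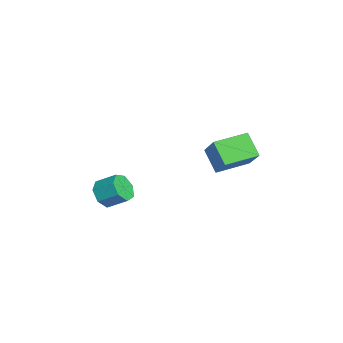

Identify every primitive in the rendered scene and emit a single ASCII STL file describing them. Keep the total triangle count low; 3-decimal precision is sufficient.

solid 
facet normal -0.615 -0.331 0.716
outer loop
vertex 0.329 1.257 -0.354
vertex -0.3 2.928 -0.122
vertex -1.043 0.926 -1.685
endloop
endfacet
facet normal 0.349 -0.928 -0.129
outer loop
vertex -0.14 1.412 -2.738
vertex 0.329 1.257 -0.354
vertex -1.043 0.926 -1.685
endloop
endfacet
facet normal -0.615 -0.331 0.716
outer loop
vertex -1.043 0.926 -1.685
vertex -0.3 2.928 -0.122
vertex -1.672 2.596 -1.453
endloop
endfacet
facet normal -0.707 -0.171 -0.686
outer loop
vertex -1.672 2.596 -1.453
vertex -0.14 1.412 -2.738
vertex -1.043 0.926 -1.685
endloop
endfacet
facet normal 0.707 0.171 0.686
outer loop
vertex 0.329 1.257 -0.354
vertex 0.603 3.414 -1.175
vertex -0.3 2.928 -0.122
endloop
endfacet
facet normal 0.350 -0.928 -0.129
outer loop
vertex 1.232 1.744 -1.407
vertex 0.329 1.257 -0.354
vertex -0.14 1.412 -2.738
endloop
endfacet
facet normal 0.707 0.171 0.686
outer loop
vertex 1.232 1.744 -1.407
vertex 0.603 3.414 -1.175
vertex 0.329 1.257 -0.354
endloop
endfacet
facet normal -0.349 0.928 0.129
outer loop
vertex -0.3 2.928 -0.122
vertex 0.603 3.414 -1.175
vertex -1.672 2.596 -1.453
endloop
endfacet
facet normal -0.707 -0.171 -0.686
outer loop
vertex -0.769 3.083 -2.506
vertex -0.14 1.412 -2.738
vertex -1.672 2.596 -1.453
endloop
endfacet
facet normal -0.349 0.928 0.129
outer loop
vertex -1.672 2.596 -1.453
vertex 0.603 3.414 -1.175
vertex -0.769 3.083 -2.506
endloop
endfacet
facet normal 0.615 0.331 -0.716
outer loop
vertex -0.769 3.083 -2.506
vertex 1.232 1.744 -1.407
vertex -0.14 1.412 -2.738
endloop
endfacet
facet normal 0.615 0.331 -0.716
outer loop
vertex 0.603 3.414 -1.175
vertex 1.232 1.744 -1.407
vertex -0.769 3.083 -2.506
endloop
endfacet
facet normal -0.286 -0.795 -0.536
outer loop
vertex 2.738 -3.823 -3.208
vertex 2.15 -3.982 -2.659
vertex 2.109 -3.514 -3.331
endloop
endfacet
facet normal 0.370 0.425 -0.826
outer loop
vertex 2.738 -3.823 -3.208
vertex 2.109 -3.514 -3.331
vertex 3.078 -2.879 -2.569
endloop
endfacet
facet normal 0.371 0.424 -0.826
outer loop
vertex 3.078 -2.879 -2.569
vertex 2.109 -3.514 -3.331
vertex 2.45 -2.569 -2.692
endloop
endfacet
facet normal 0.286 0.793 0.537
outer loop
vertex 3.078 -2.879 -2.569
vertex 2.45 -2.569 -2.692
vertex 2.49 -3.038 -2.021
endloop
endfacet
facet normal -0.286 -0.794 -0.536
outer loop
vertex 2.109 -3.514 -3.331
vertex 2.15 -3.982 -2.659
vertex 1.511 -3.557 -2.948
endloop
endfacet
facet normal -0.460 0.605 -0.650
outer loop
vertex 2.109 -3.514 -3.331
vertex 1.511 -3.557 -2.948
vertex 2.45 -2.569 -2.692
endloop
endfacet
facet normal -0.459 0.605 -0.651
outer loop
vertex 2.45 -2.569 -2.692
vertex 1.511 -3.557 -2.948
vertex 1.851 -2.612 -2.31
endloop
endfacet
facet normal 0.286 0.793 0.537
outer loop
vertex 2.45 -2.569 -2.692
vertex 1.851 -2.612 -2.31
vertex 2.49 -3.038 -2.021
endloop
endfacet
facet normal -0.285 -0.794 -0.537
outer loop
vertex 1.511 -3.557 -2.948
vertex 2.15 -3.982 -2.659
vertex 1.394 -3.921 -2.348
endloop
endfacet
facet normal -0.944 0.329 0.016
outer loop
vertex 1.511 -3.557 -2.948
vertex 1.394 -3.921 -2.348
vertex 1.851 -2.612 -2.31
endloop
endfacet
facet normal -0.944 0.329 0.016
outer loop
vertex 1.851 -2.612 -2.31
vertex 1.394 -3.921 -2.348
vertex 1.734 -2.976 -1.709
endloop
endfacet
facet normal 0.287 0.794 0.537
outer loop
vertex 1.851 -2.612 -2.31
vertex 1.734 -2.976 -1.709
vertex 2.49 -3.038 -2.021
endloop
endfacet
facet normal -0.285 -0.794 -0.537
outer loop
vertex 1.394 -3.921 -2.348
vertex 2.15 -3.982 -2.659
vertex 1.846 -4.331 -1.982
endloop
endfacet
facet normal -0.718 -0.194 0.669
outer loop
vertex 1.394 -3.921 -2.348
vertex 1.846 -4.331 -1.982
vertex 1.734 -2.976 -1.709
endloop
endfacet
facet normal -0.718 -0.194 0.669
outer loop
vertex 1.734 -2.976 -1.709
vertex 1.846 -4.331 -1.982
vertex 2.186 -3.386 -1.343
endloop
endfacet
facet normal 0.286 0.794 0.536
outer loop
vertex 1.734 -2.976 -1.709
vertex 2.186 -3.386 -1.343
vertex 2.49 -3.038 -2.021
endloop
endfacet
facet normal -0.285 -0.794 -0.537
outer loop
vertex 1.846 -4.331 -1.982
vertex 2.15 -3.982 -2.659
vertex 2.527 -4.478 -2.126
endloop
endfacet
facet normal 0.050 -0.572 0.819
outer loop
vertex 1.846 -4.331 -1.982
vertex 2.527 -4.478 -2.126
vertex 2.186 -3.386 -1.343
endloop
endfacet
facet normal 0.050 -0.572 0.819
outer loop
vertex 2.186 -3.386 -1.343
vertex 2.527 -4.478 -2.126
vertex 2.867 -3.534 -1.488
endloop
endfacet
facet normal 0.287 0.794 0.536
outer loop
vertex 2.186 -3.386 -1.343
vertex 2.867 -3.534 -1.488
vertex 2.49 -3.038 -2.021
endloop
endfacet
facet normal -0.287 -0.794 -0.536
outer loop
vertex 2.527 -4.478 -2.126
vertex 2.15 -3.982 -2.659
vertex 2.924 -4.253 -2.672
endloop
endfacet
facet normal 0.779 -0.519 0.353
outer loop
vertex 2.527 -4.478 -2.126
vertex 2.924 -4.253 -2.672
vertex 2.867 -3.534 -1.488
endloop
endfacet
facet normal 0.779 -0.519 0.352
outer loop
vertex 2.867 -3.534 -1.488
vertex 2.924 -4.253 -2.672
vertex 3.264 -3.308 -2.033
endloop
endfacet
facet normal 0.285 0.794 0.537
outer loop
vertex 2.867 -3.534 -1.488
vertex 3.264 -3.308 -2.033
vertex 2.49 -3.038 -2.021
endloop
endfacet
facet normal -0.287 -0.793 -0.537
outer loop
vertex 2.924 -4.253 -2.672
vertex 2.15 -3.982 -2.659
vertex 2.738 -3.823 -3.208
endloop
endfacet
facet normal 0.922 -0.075 -0.380
outer loop
vertex 2.924 -4.253 -2.672
vertex 2.738 -3.823 -3.208
vertex 3.264 -3.308 -2.033
endloop
endfacet
facet normal 0.922 -0.075 -0.380
outer loop
vertex 3.264 -3.308 -2.033
vertex 2.738 -3.823 -3.208
vertex 3.078 -2.879 -2.569
endloop
endfacet
facet normal 0.285 0.794 0.537
outer loop
vertex 3.264 -3.308 -2.033
vertex 3.078 -2.879 -2.569
vertex 2.49 -3.038 -2.021
endloop
endfacet

endsolid


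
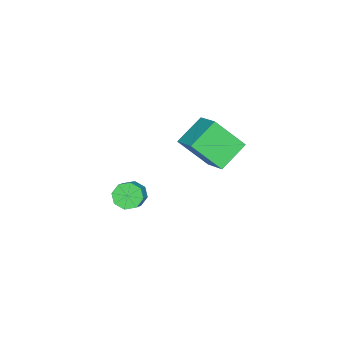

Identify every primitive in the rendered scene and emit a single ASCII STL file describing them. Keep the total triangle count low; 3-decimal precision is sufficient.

solid 
facet normal -0.790 -0.190 -0.584
outer loop
vertex -0.607 -1.833 -2.725
vertex -1.084 -1.894 -2.06
vertex -0.861 -1.283 -2.56
endloop
endfacet
facet normal 0.462 0.444 -0.768
outer loop
vertex -0.607 -1.833 -2.725
vertex -0.861 -1.283 -2.56
vertex 0.34 -1.606 -2.025
endloop
endfacet
facet normal 0.462 0.443 -0.769
outer loop
vertex 0.34 -1.606 -2.025
vertex -0.861 -1.283 -2.56
vertex 0.087 -1.056 -1.86
endloop
endfacet
facet normal 0.790 0.189 0.583
outer loop
vertex 0.34 -1.606 -2.025
vertex 0.087 -1.056 -1.86
vertex -0.136 -1.666 -1.36
endloop
endfacet
facet normal -0.789 -0.190 -0.584
outer loop
vertex -0.861 -1.283 -2.56
vertex -1.084 -1.894 -2.06
vertex -1.245 -1.091 -2.103
endloop
endfacet
facet normal 0.041 0.933 -0.358
outer loop
vertex -0.861 -1.283 -2.56
vertex -1.245 -1.091 -2.103
vertex 0.087 -1.056 -1.86
endloop
endfacet
facet normal 0.041 0.932 -0.359
outer loop
vertex 0.087 -1.056 -1.86
vertex -1.245 -1.091 -2.103
vertex -0.297 -0.863 -1.403
endloop
endfacet
facet normal 0.790 0.190 0.583
outer loop
vertex 0.087 -1.056 -1.86
vertex -0.297 -0.863 -1.403
vertex -0.136 -1.666 -1.36
endloop
endfacet
facet normal -0.790 -0.190 -0.583
outer loop
vertex -1.245 -1.091 -2.103
vertex -1.084 -1.894 -2.06
vertex -1.535 -1.369 -1.62
endloop
endfacet
facet normal -0.404 0.876 0.262
outer loop
vertex -1.245 -1.091 -2.103
vertex -1.535 -1.369 -1.62
vertex -0.297 -0.863 -1.403
endloop
endfacet
facet normal -0.404 0.876 0.262
outer loop
vertex -0.297 -0.863 -1.403
vertex -1.535 -1.369 -1.62
vertex -0.587 -1.141 -0.92
endloop
endfacet
facet normal 0.790 0.190 0.583
outer loop
vertex -0.297 -0.863 -1.403
vertex -0.587 -1.141 -0.92
vertex -0.136 -1.666 -1.36
endloop
endfacet
facet normal -0.790 -0.190 -0.583
outer loop
vertex -1.535 -1.369 -1.62
vertex -1.084 -1.894 -2.06
vertex -1.56 -1.954 -1.395
endloop
endfacet
facet normal -0.612 0.307 0.729
outer loop
vertex -1.535 -1.369 -1.62
vertex -1.56 -1.954 -1.395
vertex -0.587 -1.141 -0.92
endloop
endfacet
facet normal -0.612 0.307 0.729
outer loop
vertex -0.587 -1.141 -0.92
vertex -1.56 -1.954 -1.395
vertex -0.613 -1.727 -0.695
endloop
endfacet
facet normal 0.790 0.189 0.584
outer loop
vertex -0.587 -1.141 -0.92
vertex -0.613 -1.727 -0.695
vertex -0.136 -1.666 -1.36
endloop
endfacet
facet normal -0.790 -0.189 -0.583
outer loop
vertex -1.56 -1.954 -1.395
vertex -1.084 -1.894 -2.06
vertex -1.307 -2.504 -1.56
endloop
endfacet
facet normal -0.462 -0.443 0.768
outer loop
vertex -1.56 -1.954 -1.395
vertex -1.307 -2.504 -1.56
vertex -0.613 -1.727 -0.695
endloop
endfacet
facet normal -0.461 -0.444 0.768
outer loop
vertex -0.613 -1.727 -0.695
vertex -1.307 -2.504 -1.56
vertex -0.359 -2.277 -0.86
endloop
endfacet
facet normal 0.790 0.190 0.584
outer loop
vertex -0.613 -1.727 -0.695
vertex -0.359 -2.277 -0.86
vertex -0.136 -1.666 -1.36
endloop
endfacet
facet normal -0.790 -0.190 -0.583
outer loop
vertex -1.307 -2.504 -1.56
vertex -1.084 -1.894 -2.06
vertex -0.923 -2.697 -2.017
endloop
endfacet
facet normal -0.042 -0.932 0.359
outer loop
vertex -1.307 -2.504 -1.56
vertex -0.923 -2.697 -2.017
vertex -0.359 -2.277 -0.86
endloop
endfacet
facet normal -0.040 -0.933 0.358
outer loop
vertex -0.359 -2.277 -0.86
vertex -0.923 -2.697 -2.017
vertex 0.025 -2.469 -1.317
endloop
endfacet
facet normal 0.789 0.190 0.584
outer loop
vertex -0.359 -2.277 -0.86
vertex 0.025 -2.469 -1.317
vertex -0.136 -1.666 -1.36
endloop
endfacet
facet normal -0.790 -0.190 -0.583
outer loop
vertex -0.923 -2.697 -2.017
vertex -1.084 -1.894 -2.06
vertex -0.633 -2.419 -2.5
endloop
endfacet
facet normal 0.404 -0.876 -0.262
outer loop
vertex -0.923 -2.697 -2.017
vertex -0.633 -2.419 -2.5
vertex 0.025 -2.469 -1.317
endloop
endfacet
facet normal 0.404 -0.876 -0.262
outer loop
vertex 0.025 -2.469 -1.317
vertex -0.633 -2.419 -2.5
vertex 0.315 -2.191 -1.8
endloop
endfacet
facet normal 0.790 0.190 0.583
outer loop
vertex 0.025 -2.469 -1.317
vertex 0.315 -2.191 -1.8
vertex -0.136 -1.666 -1.36
endloop
endfacet
facet normal -0.790 -0.189 -0.584
outer loop
vertex -0.633 -2.419 -2.5
vertex -1.084 -1.894 -2.06
vertex -0.607 -1.833 -2.725
endloop
endfacet
facet normal 0.612 -0.307 -0.729
outer loop
vertex -0.633 -2.419 -2.5
vertex -0.607 -1.833 -2.725
vertex 0.315 -2.191 -1.8
endloop
endfacet
facet normal 0.612 -0.306 -0.729
outer loop
vertex 0.315 -2.191 -1.8
vertex -0.607 -1.833 -2.725
vertex 0.34 -1.606 -2.025
endloop
endfacet
facet normal 0.790 0.190 0.583
outer loop
vertex 0.315 -2.191 -1.8
vertex 0.34 -1.606 -2.025
vertex -0.136 -1.666 -1.36
endloop
endfacet
facet normal -0.791 0.319 0.522
outer loop
vertex -1.652 1.624 4.694
vertex -0.664 2.793 5.478
vertex -2.104 3.051 3.137
endloop
endfacet
facet normal -0.575 -0.680 -0.456
outer loop
vertex -0.656 2.467 2.182
vertex -1.652 1.624 4.694
vertex -2.104 3.051 3.137
endloop
endfacet
facet normal -0.791 0.319 0.522
outer loop
vertex -2.104 3.051 3.137
vertex -0.664 2.793 5.478
vertex -1.116 4.22 3.921
endloop
endfacet
facet normal -0.209 0.660 -0.721
outer loop
vertex -1.116 4.22 3.921
vertex -0.656 2.467 2.182
vertex -2.104 3.051 3.137
endloop
endfacet
facet normal 0.209 -0.660 0.721
outer loop
vertex -1.652 1.624 4.694
vertex 0.784 2.209 4.523
vertex -0.664 2.793 5.478
endloop
endfacet
facet normal -0.575 -0.680 -0.456
outer loop
vertex -0.204 1.04 3.739
vertex -1.652 1.624 4.694
vertex -0.656 2.467 2.182
endloop
endfacet
facet normal 0.209 -0.660 0.721
outer loop
vertex -0.204 1.04 3.739
vertex 0.784 2.209 4.523
vertex -1.652 1.624 4.694
endloop
endfacet
facet normal 0.575 0.680 0.456
outer loop
vertex -0.664 2.793 5.478
vertex 0.784 2.209 4.523
vertex -1.116 4.22 3.921
endloop
endfacet
facet normal -0.209 0.660 -0.721
outer loop
vertex 0.332 3.636 2.966
vertex -0.656 2.467 2.182
vertex -1.116 4.22 3.921
endloop
endfacet
facet normal 0.575 0.680 0.456
outer loop
vertex -1.116 4.22 3.921
vertex 0.784 2.209 4.523
vertex 0.332 3.636 2.966
endloop
endfacet
facet normal 0.791 -0.319 -0.522
outer loop
vertex 0.332 3.636 2.966
vertex -0.204 1.04 3.739
vertex -0.656 2.467 2.182
endloop
endfacet
facet normal 0.791 -0.319 -0.522
outer loop
vertex 0.784 2.209 4.523
vertex -0.204 1.04 3.739
vertex 0.332 3.636 2.966
endloop
endfacet

endsolid
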